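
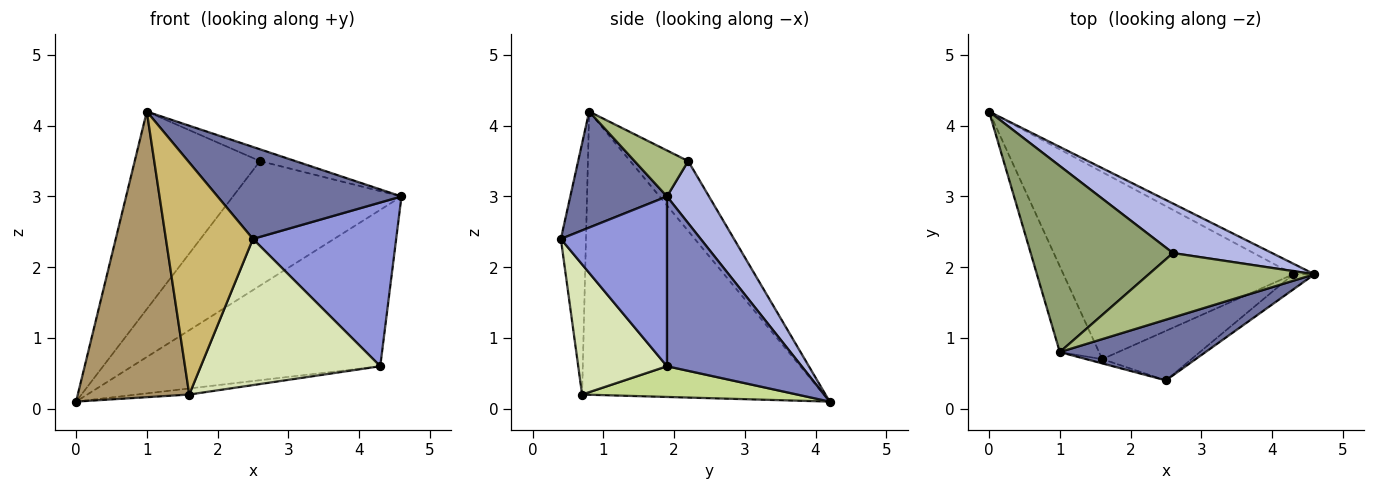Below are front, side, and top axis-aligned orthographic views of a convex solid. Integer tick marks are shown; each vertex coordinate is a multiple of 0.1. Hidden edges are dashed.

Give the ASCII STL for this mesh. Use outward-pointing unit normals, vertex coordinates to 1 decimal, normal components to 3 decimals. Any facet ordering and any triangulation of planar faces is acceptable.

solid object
 facet normal 0.402 -0.764 0.505
  outer loop
   vertex 2.5 0.4 2.4
   vertex 4.6 1.9 3.0
   vertex 1.0 0.8 4.2
  endloop
 endfacet
 facet normal 0.476 0.877 -0.060
  outer loop
   vertex 4.3 1.9 0.6
   vertex 0.0 4.2 0.1
   vertex 4.6 1.9 3.0
  endloop
 endfacet
 facet normal 0.594 -0.801 -0.074
  outer loop
   vertex 4.3 1.9 0.6
   vertex 4.6 1.9 3.0
   vertex 2.5 0.4 2.4
  endloop
 endfacet
 facet normal 0.226 0.905 0.360
  outer loop
   vertex 2.6 2.2 3.5
   vertex 4.6 1.9 3.0
   vertex 0.0 4.2 0.1
  endloop
 endfacet
 facet normal -0.319 0.690 0.650
  outer loop
   vertex 2.6 2.2 3.5
   vertex 0.0 4.2 0.1
   vertex 1.0 0.8 4.2
  endloop
 endfacet
 facet normal 0.263 0.174 0.949
  outer loop
   vertex 2.6 2.2 3.5
   vertex 1.0 0.8 4.2
   vertex 4.6 1.9 3.0
  endloop
 endfacet
 facet normal 0.132 0.032 -0.991
  outer loop
   vertex 1.6 0.7 0.2
   vertex 0.0 4.2 0.1
   vertex 4.3 1.9 0.6
  endloop
 endfacet
 facet normal 0.424 -0.858 -0.291
  outer loop
   vertex 1.6 0.7 0.2
   vertex 4.3 1.9 0.6
   vertex 2.5 0.4 2.4
  endloop
 endfacet
 facet normal -0.901 -0.415 -0.125
  outer loop
   vertex 1.6 0.7 0.2
   vertex 1.0 0.8 4.2
   vertex 0.0 4.2 0.1
  endloop
 endfacet
 facet normal -0.277 -0.961 -0.018
  outer loop
   vertex 1.6 0.7 0.2
   vertex 2.5 0.4 2.4
   vertex 1.0 0.8 4.2
  endloop
 endfacet
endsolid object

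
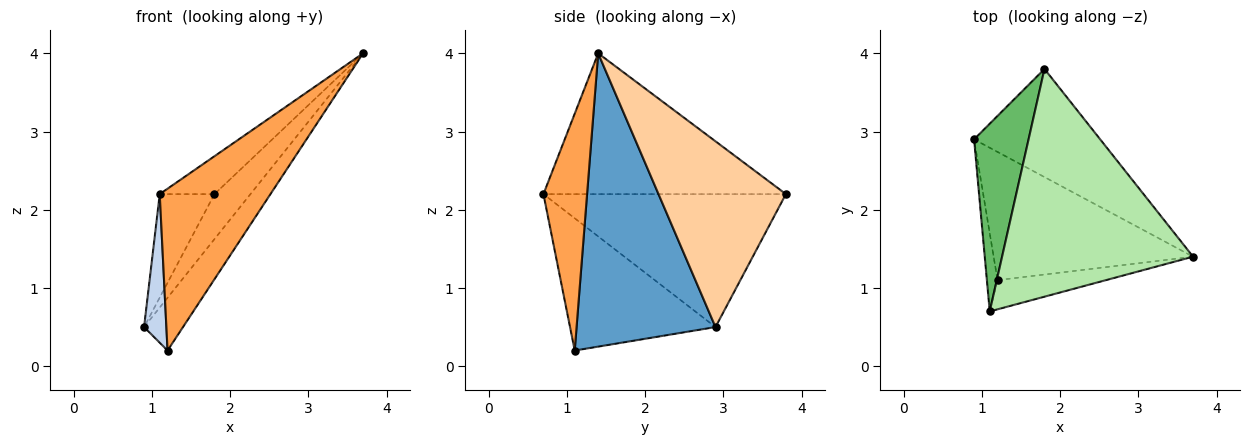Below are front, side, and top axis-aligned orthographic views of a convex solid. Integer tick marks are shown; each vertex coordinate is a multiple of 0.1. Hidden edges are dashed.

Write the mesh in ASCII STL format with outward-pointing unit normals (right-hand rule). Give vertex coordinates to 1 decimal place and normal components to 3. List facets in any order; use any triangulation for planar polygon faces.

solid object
 facet normal 0.806 0.226 -0.548
  outer loop
   vertex 1.2 1.1 0.2
   vertex 0.9 2.9 0.5
   vertex 3.7 1.4 4.0
  endloop
 endfacet
 facet normal -0.985 -0.151 -0.079
  outer loop
   vertex 1.2 1.1 0.2
   vertex 1.1 0.7 2.2
   vertex 0.9 2.9 0.5
  endloop
 endfacet
 facet normal 0.362 -0.918 -0.165
  outer loop
   vertex 1.2 1.1 0.2
   vertex 3.7 1.4 4.0
   vertex 1.1 0.7 2.2
  endloop
 endfacet
 facet normal 0.806 0.228 -0.547
  outer loop
   vertex 1.8 3.8 2.2
   vertex 3.7 1.4 4.0
   vertex 0.9 2.9 0.5
  endloop
 endfacet
 facet normal -0.906 0.205 0.371
  outer loop
   vertex 1.8 3.8 2.2
   vertex 0.9 2.9 0.5
   vertex 1.1 0.7 2.2
  endloop
 endfacet
 facet normal -0.588 0.133 0.798
  outer loop
   vertex 1.8 3.8 2.2
   vertex 1.1 0.7 2.2
   vertex 3.7 1.4 4.0
  endloop
 endfacet
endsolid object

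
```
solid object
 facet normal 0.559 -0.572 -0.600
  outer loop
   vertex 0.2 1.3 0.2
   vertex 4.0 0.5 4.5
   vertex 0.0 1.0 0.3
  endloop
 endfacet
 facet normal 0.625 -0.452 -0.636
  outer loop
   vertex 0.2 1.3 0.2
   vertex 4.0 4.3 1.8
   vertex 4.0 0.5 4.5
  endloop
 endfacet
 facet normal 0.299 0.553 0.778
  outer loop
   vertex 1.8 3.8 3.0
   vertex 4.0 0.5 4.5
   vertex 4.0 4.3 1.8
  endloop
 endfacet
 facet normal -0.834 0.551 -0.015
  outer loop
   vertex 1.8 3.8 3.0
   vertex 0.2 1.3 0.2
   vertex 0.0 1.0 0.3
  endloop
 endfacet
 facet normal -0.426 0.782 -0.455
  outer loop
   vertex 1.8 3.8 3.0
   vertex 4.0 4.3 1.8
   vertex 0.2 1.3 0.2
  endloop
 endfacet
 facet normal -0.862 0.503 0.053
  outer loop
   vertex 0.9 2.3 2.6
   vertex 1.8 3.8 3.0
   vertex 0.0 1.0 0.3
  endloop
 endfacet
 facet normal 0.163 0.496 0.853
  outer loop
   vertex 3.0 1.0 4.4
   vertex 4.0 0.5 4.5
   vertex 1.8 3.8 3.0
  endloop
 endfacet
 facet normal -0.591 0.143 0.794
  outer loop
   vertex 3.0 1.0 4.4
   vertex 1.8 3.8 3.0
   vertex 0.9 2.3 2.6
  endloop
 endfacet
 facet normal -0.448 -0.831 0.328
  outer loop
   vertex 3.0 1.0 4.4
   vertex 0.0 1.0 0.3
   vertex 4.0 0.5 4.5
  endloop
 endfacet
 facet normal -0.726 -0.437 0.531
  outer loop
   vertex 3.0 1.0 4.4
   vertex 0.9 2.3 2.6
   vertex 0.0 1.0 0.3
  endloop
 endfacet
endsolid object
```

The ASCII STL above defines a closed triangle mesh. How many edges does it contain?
15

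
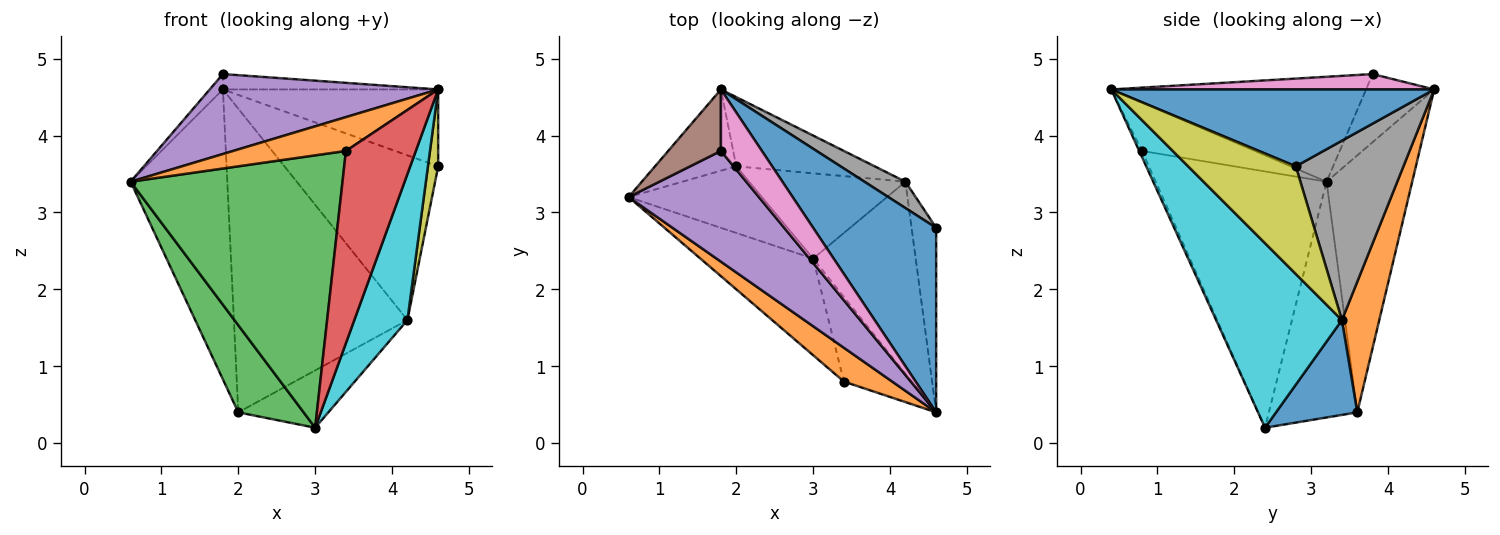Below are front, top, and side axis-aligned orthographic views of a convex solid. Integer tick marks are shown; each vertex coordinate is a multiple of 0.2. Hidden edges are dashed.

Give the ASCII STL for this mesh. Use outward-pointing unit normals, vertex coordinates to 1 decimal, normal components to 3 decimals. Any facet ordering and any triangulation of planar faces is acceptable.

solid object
 facet normal 0.500 0.333 0.800
  outer loop
   vertex 1.8 4.6 4.6
   vertex 4.6 0.4 4.6
   vertex 4.6 2.8 3.6
  endloop
 endfacet
 facet normal -0.577 -0.577 0.577
  outer loop
   vertex 3.4 0.8 3.8
   vertex 4.6 0.4 4.6
   vertex 0.6 3.2 3.4
  endloop
 endfacet
 facet normal -0.605 -0.750 -0.266
  outer loop
   vertex 3.4 0.8 3.8
   vertex 0.6 3.2 3.4
   vertex 3.0 2.4 0.2
  endloop
 endfacet
 facet normal -0.037 -0.915 -0.402
  outer loop
   vertex 3.4 0.8 3.8
   vertex 3.0 2.4 0.2
   vertex 4.6 0.4 4.6
  endloop
 endfacet
 facet normal -0.547 -0.490 0.679
  outer loop
   vertex 1.8 3.8 4.8
   vertex 0.6 3.2 3.4
   vertex 4.6 0.4 4.6
  endloop
 endfacet
 facet normal -0.782 0.151 0.605
  outer loop
   vertex 1.8 3.8 4.8
   vertex 1.8 4.6 4.6
   vertex 0.6 3.2 3.4
  endloop
 endfacet
 facet normal 0.342 0.228 0.912
  outer loop
   vertex 1.8 3.8 4.8
   vertex 4.6 0.4 4.6
   vertex 1.8 4.6 4.6
  endloop
 endfacet
 facet normal 0.569 0.812 0.130
  outer loop
   vertex 4.2 3.4 1.6
   vertex 1.8 4.6 4.6
   vertex 4.6 2.8 3.6
  endloop
 endfacet
 facet normal 0.971 -0.092 -0.222
  outer loop
   vertex 4.2 3.4 1.6
   vertex 4.6 2.8 3.6
   vertex 4.6 0.4 4.6
  endloop
 endfacet
 facet normal 0.820 -0.346 -0.456
  outer loop
   vertex 4.2 3.4 1.6
   vertex 4.6 0.4 4.6
   vertex 3.0 2.4 0.2
  endloop
 endfacet
 facet normal 0.450 0.498 -0.741
  outer loop
   vertex 2.0 3.6 0.4
   vertex 4.2 3.4 1.6
   vertex 3.0 2.4 0.2
  endloop
 endfacet
 facet normal 0.205 0.954 -0.217
  outer loop
   vertex 2.0 3.6 0.4
   vertex 1.8 4.6 4.6
   vertex 4.2 3.4 1.6
  endloop
 endfacet
 facet normal -0.732 -0.541 -0.414
  outer loop
   vertex 2.0 3.6 0.4
   vertex 3.0 2.4 0.2
   vertex 0.6 3.2 3.4
  endloop
 endfacet
 facet normal -0.649 0.732 -0.205
  outer loop
   vertex 2.0 3.6 0.4
   vertex 0.6 3.2 3.4
   vertex 1.8 4.6 4.6
  endloop
 endfacet
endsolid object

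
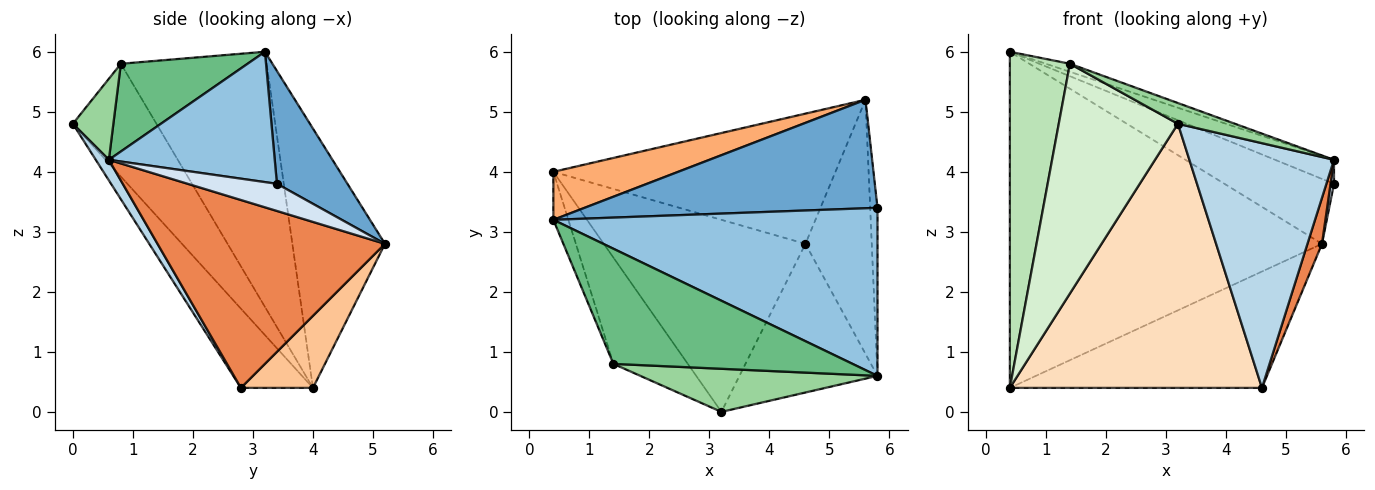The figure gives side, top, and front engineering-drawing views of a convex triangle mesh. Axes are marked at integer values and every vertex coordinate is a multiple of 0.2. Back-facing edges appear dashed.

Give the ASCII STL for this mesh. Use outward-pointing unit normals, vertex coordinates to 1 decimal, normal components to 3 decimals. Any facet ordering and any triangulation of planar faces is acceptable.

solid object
 facet normal 0.314 0.488 0.815
  outer loop
   vertex 5.6 5.2 2.8
   vertex 0.4 3.2 6.0
   vertex 5.8 3.4 3.8
  endloop
 endfacet
 facet normal 0.370 0.131 0.920
  outer loop
   vertex 5.8 0.6 4.2
   vertex 5.8 3.4 3.8
   vertex 0.4 3.2 6.0
  endloop
 endfacet
 facet normal 0.077 -0.852 -0.518
  outer loop
   vertex 5.8 0.6 4.2
   vertex 3.2 0.0 4.8
   vertex 4.6 2.8 0.4
  endloop
 endfacet
 facet normal 0.965 -0.037 -0.260
  outer loop
   vertex 5.8 0.6 4.2
   vertex 5.6 5.2 2.8
   vertex 5.8 3.4 3.8
  endloop
 endfacet
 facet normal 0.941 -0.060 -0.332
  outer loop
   vertex 5.8 0.6 4.2
   vertex 4.6 2.8 0.4
   vertex 5.6 5.2 2.8
  endloop
 endfacet
 facet normal -0.282 0.950 0.136
  outer loop
   vertex 0.4 4.0 0.4
   vertex 0.4 3.2 6.0
   vertex 5.6 5.2 2.8
  endloop
 endfacet
 facet normal 0.187 0.655 -0.732
  outer loop
   vertex 0.4 4.0 0.4
   vertex 5.6 5.2 2.8
   vertex 4.6 2.8 0.4
  endloop
 endfacet
 facet normal -0.225 -0.788 -0.573
  outer loop
   vertex 0.4 4.0 0.4
   vertex 4.6 2.8 0.4
   vertex 3.2 0.0 4.8
  endloop
 endfacet
 facet normal 0.344 0.065 0.937
  outer loop
   vertex 1.4 0.8 5.8
   vertex 5.8 0.6 4.2
   vertex 0.4 3.2 6.0
  endloop
 endfacet
 facet normal 0.294 -0.414 0.861
  outer loop
   vertex 1.4 0.8 5.8
   vertex 3.2 0.0 4.8
   vertex 5.8 0.6 4.2
  endloop
 endfacet
 facet normal -0.923 -0.380 -0.054
  outer loop
   vertex 1.4 0.8 5.8
   vertex 0.4 3.2 6.0
   vertex 0.4 4.0 0.4
  endloop
 endfacet
 facet normal -0.537 -0.766 -0.354
  outer loop
   vertex 1.4 0.8 5.8
   vertex 0.4 4.0 0.4
   vertex 3.2 0.0 4.8
  endloop
 endfacet
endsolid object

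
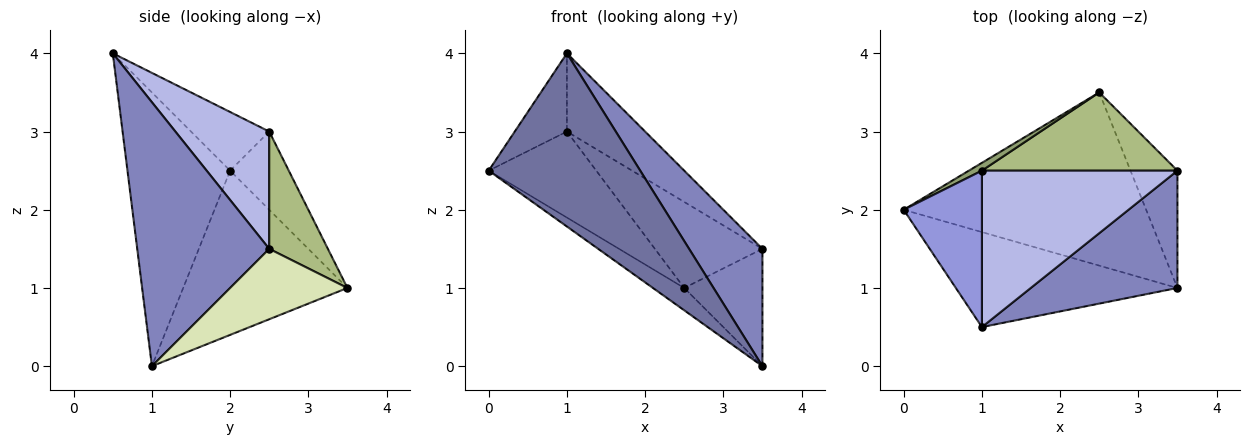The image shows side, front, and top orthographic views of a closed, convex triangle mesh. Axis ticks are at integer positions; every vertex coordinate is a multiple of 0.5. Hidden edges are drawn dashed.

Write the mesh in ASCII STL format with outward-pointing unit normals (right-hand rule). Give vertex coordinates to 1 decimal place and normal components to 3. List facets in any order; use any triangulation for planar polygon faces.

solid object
 facet normal -0.511 -0.754 -0.413
  outer loop
   vertex 3.5 1.0 0.0
   vertex 1.0 0.5 4.0
   vertex 0.0 2.0 2.5
  endloop
 endfacet
 facet normal 0.786 -0.437 0.437
  outer loop
   vertex 3.5 1.0 0.0
   vertex 3.5 2.5 1.5
   vertex 1.0 0.5 4.0
  endloop
 endfacet
 facet normal -0.557 0.371 0.743
  outer loop
   vertex 1.0 2.5 3.0
   vertex 0.0 2.0 2.5
   vertex 1.0 0.5 4.0
  endloop
 endfacet
 facet normal 0.473 0.394 0.788
  outer loop
   vertex 1.0 2.5 3.0
   vertex 1.0 0.5 4.0
   vertex 3.5 2.5 1.5
  endloop
 endfacet
 facet normal -0.477 0.875 0.080
  outer loop
   vertex 2.5 3.5 1.0
   vertex 0.0 2.0 2.5
   vertex 1.0 2.5 3.0
  endloop
 endfacet
 facet normal 0.374 0.686 0.624
  outer loop
   vertex 2.5 3.5 1.0
   vertex 1.0 2.5 3.0
   vertex 3.5 2.5 1.5
  endloop
 endfacet
 facet normal -0.558 0.106 -0.823
  outer loop
   vertex 2.5 3.5 1.0
   vertex 3.5 1.0 0.0
   vertex 0.0 2.0 2.5
  endloop
 endfacet
 facet normal 0.728 0.485 -0.485
  outer loop
   vertex 2.5 3.5 1.0
   vertex 3.5 2.5 1.5
   vertex 3.5 1.0 0.0
  endloop
 endfacet
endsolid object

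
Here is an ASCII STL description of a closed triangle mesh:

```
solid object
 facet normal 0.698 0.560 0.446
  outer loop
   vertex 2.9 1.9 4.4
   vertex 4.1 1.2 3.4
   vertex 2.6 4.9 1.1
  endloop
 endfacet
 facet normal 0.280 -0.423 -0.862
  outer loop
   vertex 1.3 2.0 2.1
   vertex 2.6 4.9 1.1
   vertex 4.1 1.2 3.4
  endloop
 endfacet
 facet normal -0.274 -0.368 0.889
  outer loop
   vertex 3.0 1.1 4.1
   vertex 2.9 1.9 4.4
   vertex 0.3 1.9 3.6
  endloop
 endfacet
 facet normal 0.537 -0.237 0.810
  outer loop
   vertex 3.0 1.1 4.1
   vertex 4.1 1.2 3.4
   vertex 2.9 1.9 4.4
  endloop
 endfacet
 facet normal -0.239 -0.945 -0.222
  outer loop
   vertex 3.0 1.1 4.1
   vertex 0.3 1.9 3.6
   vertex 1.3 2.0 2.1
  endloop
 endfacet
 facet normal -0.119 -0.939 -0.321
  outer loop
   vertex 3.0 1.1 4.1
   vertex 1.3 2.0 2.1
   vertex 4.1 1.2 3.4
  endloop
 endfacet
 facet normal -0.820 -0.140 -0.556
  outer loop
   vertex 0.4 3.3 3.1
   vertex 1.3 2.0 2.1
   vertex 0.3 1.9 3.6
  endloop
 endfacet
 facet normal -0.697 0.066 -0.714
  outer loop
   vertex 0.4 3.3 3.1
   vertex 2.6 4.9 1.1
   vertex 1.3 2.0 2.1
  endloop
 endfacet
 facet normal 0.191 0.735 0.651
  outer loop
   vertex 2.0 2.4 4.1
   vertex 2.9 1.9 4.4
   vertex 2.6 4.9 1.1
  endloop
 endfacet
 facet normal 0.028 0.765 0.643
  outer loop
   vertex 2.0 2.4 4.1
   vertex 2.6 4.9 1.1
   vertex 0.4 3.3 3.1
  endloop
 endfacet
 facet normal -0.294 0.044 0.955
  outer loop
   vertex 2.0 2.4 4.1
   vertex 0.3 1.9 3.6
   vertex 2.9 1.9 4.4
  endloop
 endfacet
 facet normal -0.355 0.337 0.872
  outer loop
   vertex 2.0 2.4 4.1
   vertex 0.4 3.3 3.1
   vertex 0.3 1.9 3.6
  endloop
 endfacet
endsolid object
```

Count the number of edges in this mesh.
18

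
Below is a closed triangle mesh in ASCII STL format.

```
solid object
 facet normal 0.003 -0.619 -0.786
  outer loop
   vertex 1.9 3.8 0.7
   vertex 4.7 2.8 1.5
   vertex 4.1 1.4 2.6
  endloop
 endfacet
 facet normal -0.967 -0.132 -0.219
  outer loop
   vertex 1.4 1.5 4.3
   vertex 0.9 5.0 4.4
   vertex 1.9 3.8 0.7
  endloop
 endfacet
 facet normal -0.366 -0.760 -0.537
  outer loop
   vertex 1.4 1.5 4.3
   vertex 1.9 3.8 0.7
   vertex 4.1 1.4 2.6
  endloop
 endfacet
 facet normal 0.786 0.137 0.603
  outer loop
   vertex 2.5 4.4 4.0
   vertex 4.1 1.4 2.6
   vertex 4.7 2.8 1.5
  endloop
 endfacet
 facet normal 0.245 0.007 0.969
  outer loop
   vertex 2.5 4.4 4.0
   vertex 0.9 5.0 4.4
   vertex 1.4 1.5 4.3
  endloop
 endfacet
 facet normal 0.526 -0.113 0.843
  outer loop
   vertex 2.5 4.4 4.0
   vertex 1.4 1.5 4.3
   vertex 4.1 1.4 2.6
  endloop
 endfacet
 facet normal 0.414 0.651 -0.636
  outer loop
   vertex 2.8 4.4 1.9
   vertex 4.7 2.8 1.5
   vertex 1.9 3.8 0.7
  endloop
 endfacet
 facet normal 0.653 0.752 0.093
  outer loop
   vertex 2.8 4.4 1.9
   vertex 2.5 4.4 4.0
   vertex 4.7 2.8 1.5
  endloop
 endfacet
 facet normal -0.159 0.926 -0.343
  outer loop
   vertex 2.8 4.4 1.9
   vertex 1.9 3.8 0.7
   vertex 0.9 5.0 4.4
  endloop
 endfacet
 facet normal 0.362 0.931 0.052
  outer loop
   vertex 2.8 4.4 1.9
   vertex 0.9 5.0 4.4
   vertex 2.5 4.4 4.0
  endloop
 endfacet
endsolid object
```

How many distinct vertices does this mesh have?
7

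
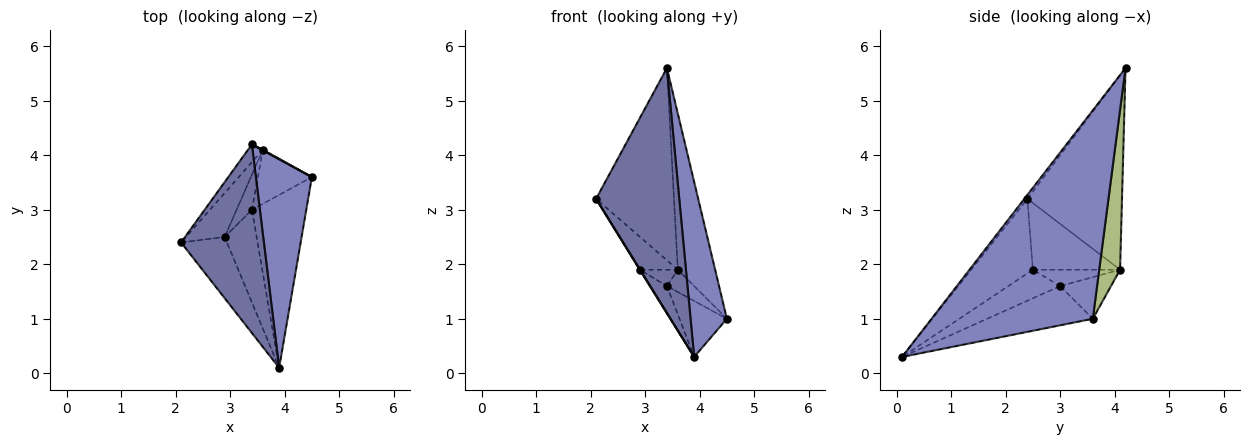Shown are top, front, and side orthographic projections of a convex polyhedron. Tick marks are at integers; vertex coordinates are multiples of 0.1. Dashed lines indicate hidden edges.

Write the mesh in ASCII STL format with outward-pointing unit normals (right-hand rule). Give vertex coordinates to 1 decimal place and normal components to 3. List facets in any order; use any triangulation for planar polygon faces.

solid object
 facet normal -0.029 -0.792 0.610
  outer loop
   vertex 3.4 4.2 5.6
   vertex 2.1 2.4 3.2
   vertex 3.9 0.1 0.3
  endloop
 endfacet
 facet normal 0.944 -0.212 0.253
  outer loop
   vertex 3.4 4.2 5.6
   vertex 3.9 0.1 0.3
   vertex 4.5 3.6 1.0
  endloop
 endfacet
 facet normal -0.851 -0.005 -0.524
  outer loop
   vertex 2.9 2.5 1.9
   vertex 3.9 0.1 0.3
   vertex 2.1 2.4 3.2
  endloop
 endfacet
 facet normal -0.809 0.354 -0.470
  outer loop
   vertex 3.6 4.1 1.9
   vertex 2.9 2.5 1.9
   vertex 2.1 2.4 3.2
  endloop
 endfacet
 facet normal -0.770 0.635 -0.059
  outer loop
   vertex 3.6 4.1 1.9
   vertex 2.1 2.4 3.2
   vertex 3.4 4.2 5.6
  endloop
 endfacet
 facet normal 0.488 0.873 0.003
  outer loop
   vertex 3.6 4.1 1.9
   vertex 3.4 4.2 5.6
   vertex 4.5 3.6 1.0
  endloop
 endfacet
 facet normal -0.566 0.254 -0.784
  outer loop
   vertex 3.4 3.0 1.6
   vertex 4.5 3.6 1.0
   vertex 3.9 0.1 0.3
  endloop
 endfacet
 facet normal -0.651 0.214 -0.728
  outer loop
   vertex 3.4 3.0 1.6
   vertex 3.9 0.1 0.3
   vertex 2.9 2.5 1.9
  endloop
 endfacet
 facet normal -0.580 0.311 -0.753
  outer loop
   vertex 3.4 3.0 1.6
   vertex 3.6 4.1 1.9
   vertex 4.5 3.6 1.0
  endloop
 endfacet
 facet normal -0.695 0.304 -0.652
  outer loop
   vertex 3.4 3.0 1.6
   vertex 2.9 2.5 1.9
   vertex 3.6 4.1 1.9
  endloop
 endfacet
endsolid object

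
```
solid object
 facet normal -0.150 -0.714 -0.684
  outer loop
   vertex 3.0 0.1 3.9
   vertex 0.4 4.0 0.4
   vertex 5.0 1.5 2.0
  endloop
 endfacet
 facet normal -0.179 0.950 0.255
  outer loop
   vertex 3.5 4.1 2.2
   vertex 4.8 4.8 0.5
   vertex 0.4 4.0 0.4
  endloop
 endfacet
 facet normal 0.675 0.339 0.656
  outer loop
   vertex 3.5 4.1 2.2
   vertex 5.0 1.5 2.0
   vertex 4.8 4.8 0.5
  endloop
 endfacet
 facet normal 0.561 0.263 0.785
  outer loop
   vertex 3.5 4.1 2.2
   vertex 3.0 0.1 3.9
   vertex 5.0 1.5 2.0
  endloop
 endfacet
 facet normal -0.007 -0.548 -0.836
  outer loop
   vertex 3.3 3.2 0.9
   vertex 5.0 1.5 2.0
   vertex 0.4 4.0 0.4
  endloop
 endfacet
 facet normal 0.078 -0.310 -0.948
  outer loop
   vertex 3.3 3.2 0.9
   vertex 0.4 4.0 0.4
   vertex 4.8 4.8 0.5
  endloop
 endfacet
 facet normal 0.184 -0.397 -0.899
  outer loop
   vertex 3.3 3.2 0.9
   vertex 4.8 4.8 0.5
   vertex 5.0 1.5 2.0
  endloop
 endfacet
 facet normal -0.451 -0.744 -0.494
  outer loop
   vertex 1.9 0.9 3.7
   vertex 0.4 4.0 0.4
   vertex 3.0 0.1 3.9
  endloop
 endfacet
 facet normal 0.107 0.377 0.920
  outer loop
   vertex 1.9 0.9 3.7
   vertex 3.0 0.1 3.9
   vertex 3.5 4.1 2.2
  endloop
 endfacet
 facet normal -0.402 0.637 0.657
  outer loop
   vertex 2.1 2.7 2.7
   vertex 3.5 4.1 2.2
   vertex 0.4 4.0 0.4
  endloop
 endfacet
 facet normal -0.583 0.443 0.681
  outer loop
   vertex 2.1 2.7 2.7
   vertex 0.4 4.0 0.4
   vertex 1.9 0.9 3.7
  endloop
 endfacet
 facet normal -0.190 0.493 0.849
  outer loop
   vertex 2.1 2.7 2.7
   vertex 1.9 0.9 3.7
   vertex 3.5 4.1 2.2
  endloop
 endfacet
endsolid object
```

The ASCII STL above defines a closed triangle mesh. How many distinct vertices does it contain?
8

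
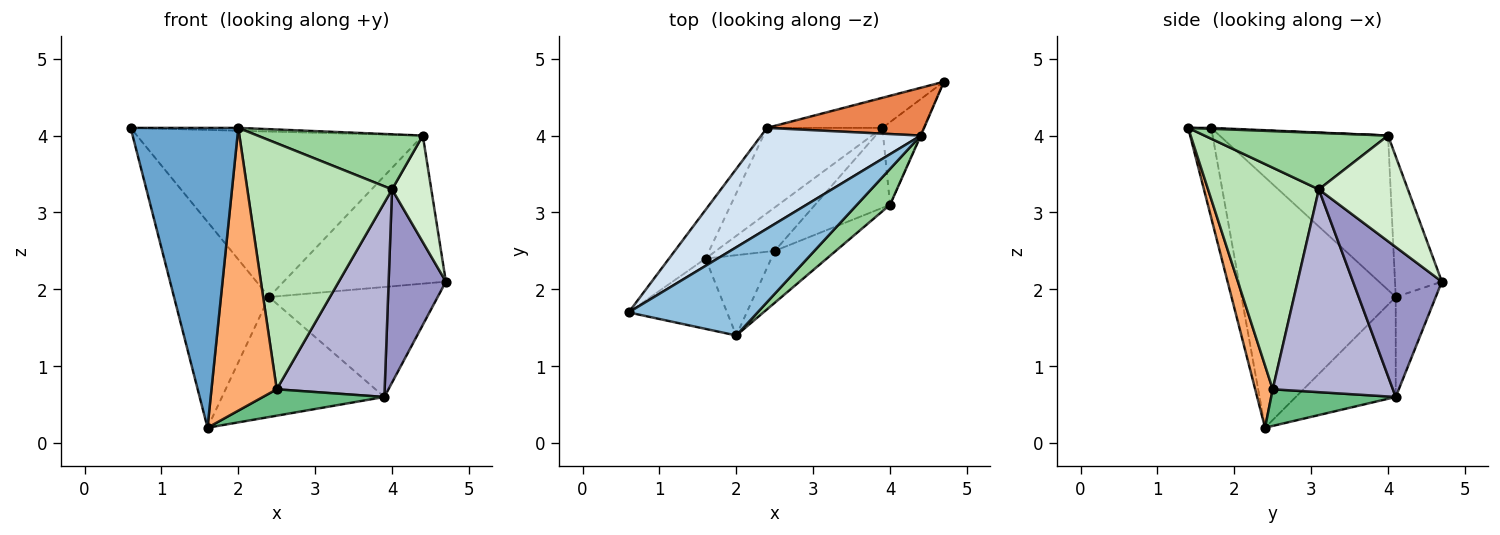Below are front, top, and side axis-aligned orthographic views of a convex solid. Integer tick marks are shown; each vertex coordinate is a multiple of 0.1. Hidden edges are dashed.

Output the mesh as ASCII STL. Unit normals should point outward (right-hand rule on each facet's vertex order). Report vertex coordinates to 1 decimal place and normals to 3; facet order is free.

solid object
 facet normal -0.204 -0.953 -0.223
  outer loop
   vertex 1.6 2.4 0.2
   vertex 2.0 1.4 4.1
   vertex 0.6 1.7 4.1
  endloop
 endfacet
 facet normal 0.007 0.032 0.999
  outer loop
   vertex 4.4 4.0 4.0
   vertex 0.6 1.7 4.1
   vertex 2.0 1.4 4.1
  endloop
 endfacet
 facet normal -0.845 0.521 -0.123
  outer loop
   vertex 2.4 4.1 1.9
   vertex 1.6 2.4 0.2
   vertex 0.6 1.7 4.1
  endloop
 endfacet
 facet normal -0.450 0.763 0.464
  outer loop
   vertex 2.4 4.1 1.9
   vertex 0.6 1.7 4.1
   vertex 4.4 4.0 4.0
  endloop
 endfacet
 facet normal -0.265 0.918 0.296
  outer loop
   vertex 2.4 4.1 1.9
   vertex 4.4 4.0 4.0
   vertex 4.7 4.7 2.1
  endloop
 endfacet
 facet normal 0.250 -0.931 -0.264
  outer loop
   vertex 2.5 2.5 0.7
   vertex 2.0 1.4 4.1
   vertex 1.6 2.4 0.2
  endloop
 endfacet
 facet normal -0.223 0.940 -0.257
  outer loop
   vertex 3.9 4.1 0.6
   vertex 2.4 4.1 1.9
   vertex 4.7 4.7 2.1
  endloop
 endfacet
 facet normal -0.449 0.729 -0.518
  outer loop
   vertex 3.9 4.1 0.6
   vertex 1.6 2.4 0.2
   vertex 2.4 4.1 1.9
  endloop
 endfacet
 facet normal 0.470 -0.458 -0.754
  outer loop
   vertex 3.9 4.1 0.6
   vertex 2.5 2.5 0.7
   vertex 1.6 2.4 0.2
  endloop
 endfacet
 facet normal 0.681 -0.613 0.399
  outer loop
   vertex 4.0 3.1 3.3
   vertex 4.4 4.0 4.0
   vertex 2.0 1.4 4.1
  endloop
 endfacet
 facet normal 0.600 -0.783 -0.165
  outer loop
   vertex 4.0 3.1 3.3
   vertex 2.0 1.4 4.1
   vertex 2.5 2.5 0.7
  endloop
 endfacet
 facet normal 0.915 -0.403 -0.004
  outer loop
   vertex 4.0 3.1 3.3
   vertex 4.7 4.7 2.1
   vertex 4.4 4.0 4.0
  endloop
 endfacet
 facet normal 0.819 -0.528 -0.226
  outer loop
   vertex 4.0 3.1 3.3
   vertex 3.9 4.1 0.6
   vertex 4.7 4.7 2.1
  endloop
 endfacet
 facet normal 0.717 -0.644 -0.265
  outer loop
   vertex 4.0 3.1 3.3
   vertex 2.5 2.5 0.7
   vertex 3.9 4.1 0.6
  endloop
 endfacet
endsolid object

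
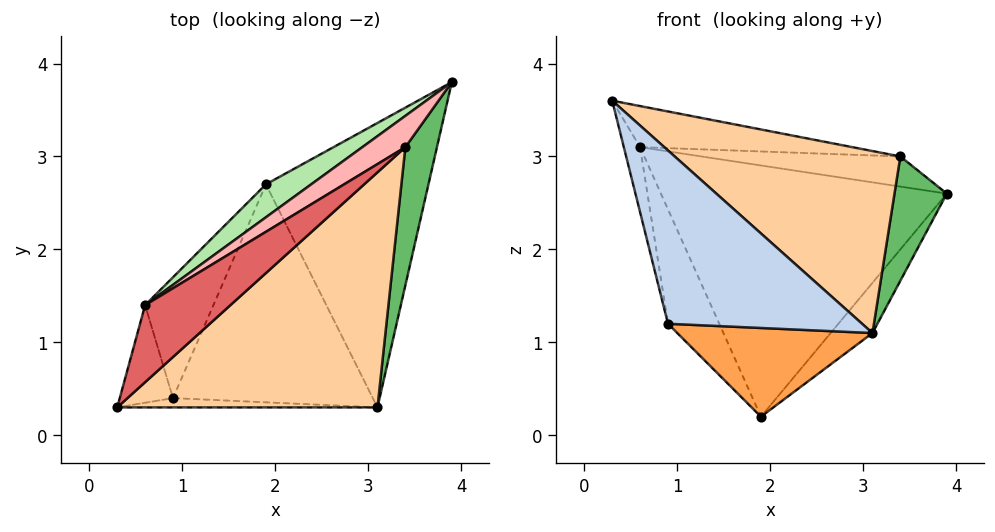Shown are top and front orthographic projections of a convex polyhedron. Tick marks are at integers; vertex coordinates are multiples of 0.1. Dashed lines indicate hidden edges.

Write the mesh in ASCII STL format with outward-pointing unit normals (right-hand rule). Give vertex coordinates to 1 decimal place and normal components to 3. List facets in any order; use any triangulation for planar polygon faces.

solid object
 facet normal 0.736 0.118 -0.667
  outer loop
   vertex 1.9 2.7 0.2
   vertex 3.9 3.8 2.6
   vertex 3.1 0.3 1.1
  endloop
 endfacet
 facet normal -0.048 -0.997 -0.054
  outer loop
   vertex 0.9 0.4 1.2
   vertex 3.1 0.3 1.1
   vertex 0.3 0.3 3.6
  endloop
 endfacet
 facet normal -0.059 -0.376 -0.925
  outer loop
   vertex 0.9 0.4 1.2
   vertex 1.9 2.7 0.2
   vertex 3.1 0.3 1.1
  endloop
 endfacet
 facet normal 0.577 -0.500 0.646
  outer loop
   vertex 3.4 3.1 3.0
   vertex 0.3 0.3 3.6
   vertex 3.1 0.3 1.1
  endloop
 endfacet
 facet normal 0.837 -0.366 0.407
  outer loop
   vertex 3.4 3.1 3.0
   vertex 3.1 0.3 1.1
   vertex 3.9 3.8 2.6
  endloop
 endfacet
 facet normal -0.574 0.812 0.106
  outer loop
   vertex 0.6 1.4 3.1
   vertex 3.9 3.8 2.6
   vertex 1.9 2.7 0.2
  endloop
 endfacet
 facet normal -0.246 0.456 0.855
  outer loop
   vertex 0.6 1.4 3.1
   vertex 0.3 0.3 3.6
   vertex 3.4 3.1 3.0
  endloop
 endfacet
 facet normal -0.368 0.645 0.669
  outer loop
   vertex 0.6 1.4 3.1
   vertex 3.4 3.1 3.0
   vertex 3.9 3.8 2.6
  endloop
 endfacet
 facet normal -0.960 0.156 -0.233
  outer loop
   vertex 0.6 1.4 3.1
   vertex 0.9 0.4 1.2
   vertex 0.3 0.3 3.6
  endloop
 endfacet
 facet normal -0.918 0.273 -0.289
  outer loop
   vertex 0.6 1.4 3.1
   vertex 1.9 2.7 0.2
   vertex 0.9 0.4 1.2
  endloop
 endfacet
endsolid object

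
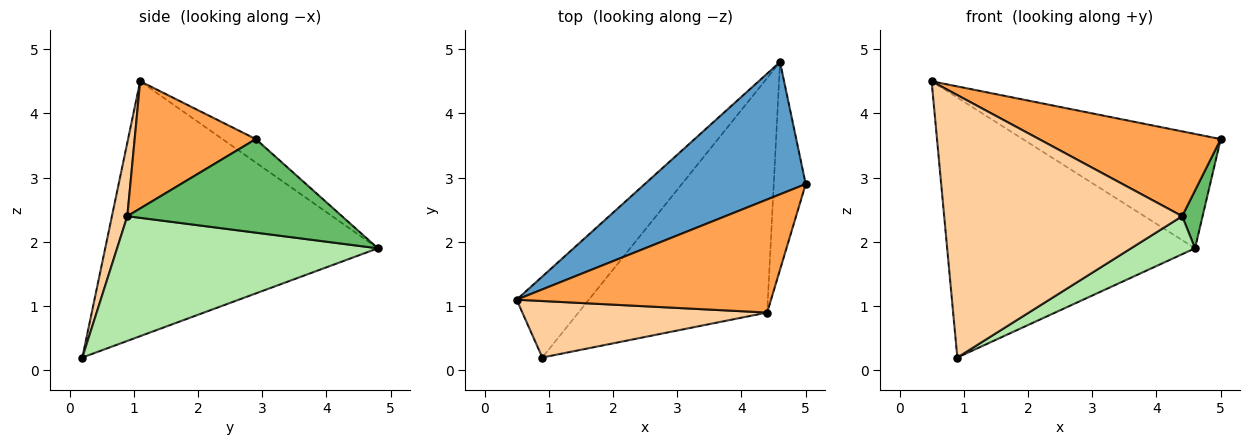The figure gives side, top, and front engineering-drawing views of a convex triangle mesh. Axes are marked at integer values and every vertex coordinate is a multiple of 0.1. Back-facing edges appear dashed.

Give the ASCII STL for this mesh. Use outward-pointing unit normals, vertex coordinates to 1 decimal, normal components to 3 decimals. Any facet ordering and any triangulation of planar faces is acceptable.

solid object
 facet normal -0.110 0.650 0.752
  outer loop
   vertex 4.6 4.8 1.9
   vertex 0.5 1.1 4.5
   vertex 5.0 2.9 3.6
  endloop
 endfacet
 facet normal -0.724 0.658 -0.205
  outer loop
   vertex 0.9 0.2 0.2
   vertex 0.5 1.1 4.5
   vertex 4.6 4.8 1.9
  endloop
 endfacet
 facet normal 0.371 -0.557 0.743
  outer loop
   vertex 4.4 0.9 2.4
   vertex 5.0 2.9 3.6
   vertex 0.5 1.1 4.5
  endloop
 endfacet
 facet normal 0.063 -0.976 0.210
  outer loop
   vertex 4.4 0.9 2.4
   vertex 0.5 1.1 4.5
   vertex 0.9 0.2 0.2
  endloop
 endfacet
 facet normal 0.943 -0.090 -0.322
  outer loop
   vertex 4.4 0.9 2.4
   vertex 4.6 4.8 1.9
   vertex 5.0 2.9 3.6
  endloop
 endfacet
 facet normal 0.546 -0.134 -0.827
  outer loop
   vertex 4.4 0.9 2.4
   vertex 0.9 0.2 0.2
   vertex 4.6 4.8 1.9
  endloop
 endfacet
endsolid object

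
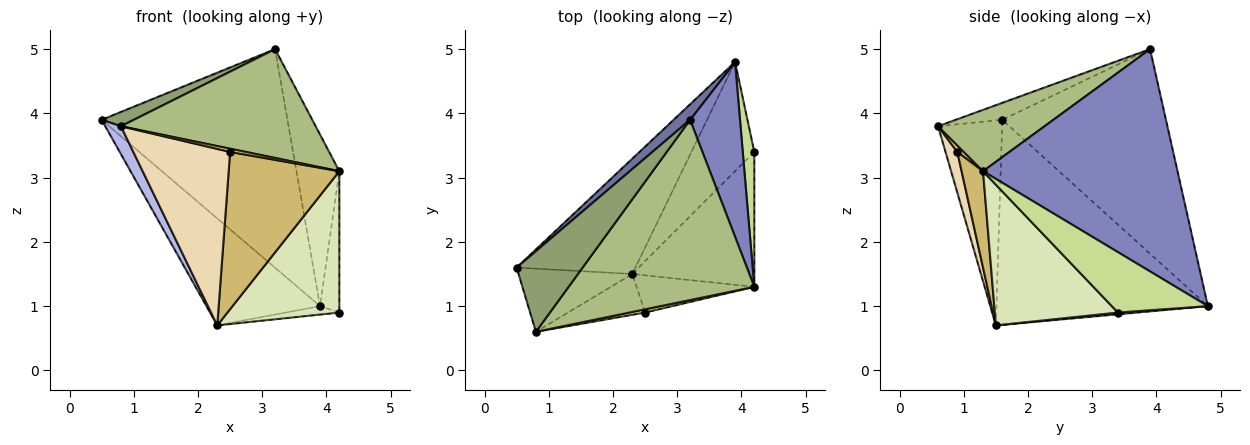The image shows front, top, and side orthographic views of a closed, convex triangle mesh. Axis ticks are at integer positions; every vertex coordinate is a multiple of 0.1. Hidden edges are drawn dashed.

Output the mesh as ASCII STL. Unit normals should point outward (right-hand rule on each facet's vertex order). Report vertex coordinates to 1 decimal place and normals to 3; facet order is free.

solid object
 facet normal -0.660 0.749 0.053
  outer loop
   vertex 3.2 3.9 5.0
   vertex 3.9 4.8 1.0
   vertex 0.5 1.6 3.9
  endloop
 endfacet
 facet normal 0.954 0.210 0.214
  outer loop
   vertex 3.2 3.9 5.0
   vertex 4.2 1.3 3.1
   vertex 3.9 4.8 1.0
  endloop
 endfacet
 facet normal -0.785 0.422 -0.455
  outer loop
   vertex 2.3 1.5 0.7
   vertex 0.5 1.6 3.9
   vertex 3.9 4.8 1.0
  endloop
 endfacet
 facet normal -0.855 -0.209 -0.474
  outer loop
   vertex 0.8 0.6 3.8
   vertex 0.5 1.6 3.9
   vertex 2.3 1.5 0.7
  endloop
 endfacet
 facet normal -0.245 -0.169 0.955
  outer loop
   vertex 0.8 0.6 3.8
   vertex 3.2 3.9 5.0
   vertex 0.5 1.6 3.9
  endloop
 endfacet
 facet normal 0.272 -0.497 0.824
  outer loop
   vertex 0.8 0.6 3.8
   vertex 4.2 1.3 3.1
   vertex 3.2 3.9 5.0
  endloop
 endfacet
 facet normal 0.964 0.193 0.185
  outer loop
   vertex 4.2 3.4 0.9
   vertex 3.9 4.8 1.0
   vertex 4.2 1.3 3.1
  endloop
 endfacet
 facet normal 0.623 -0.566 -0.540
  outer loop
   vertex 4.2 3.4 0.9
   vertex 4.2 1.3 3.1
   vertex 2.3 1.5 0.7
  endloop
 endfacet
 facet normal 0.028 0.077 -0.997
  outer loop
   vertex 4.2 3.4 0.9
   vertex 2.3 1.5 0.7
   vertex 3.9 4.8 1.0
  endloop
 endfacet
 facet normal 0.185 -0.956 -0.226
  outer loop
   vertex 2.5 0.9 3.4
   vertex 2.3 1.5 0.7
   vertex 4.2 1.3 3.1
  endloop
 endfacet
 facet normal 0.280 -0.679 0.679
  outer loop
   vertex 2.5 0.9 3.4
   vertex 4.2 1.3 3.1
   vertex 0.8 0.6 3.8
  endloop
 endfacet
 facet normal 0.118 -0.967 -0.224
  outer loop
   vertex 2.5 0.9 3.4
   vertex 0.8 0.6 3.8
   vertex 2.3 1.5 0.7
  endloop
 endfacet
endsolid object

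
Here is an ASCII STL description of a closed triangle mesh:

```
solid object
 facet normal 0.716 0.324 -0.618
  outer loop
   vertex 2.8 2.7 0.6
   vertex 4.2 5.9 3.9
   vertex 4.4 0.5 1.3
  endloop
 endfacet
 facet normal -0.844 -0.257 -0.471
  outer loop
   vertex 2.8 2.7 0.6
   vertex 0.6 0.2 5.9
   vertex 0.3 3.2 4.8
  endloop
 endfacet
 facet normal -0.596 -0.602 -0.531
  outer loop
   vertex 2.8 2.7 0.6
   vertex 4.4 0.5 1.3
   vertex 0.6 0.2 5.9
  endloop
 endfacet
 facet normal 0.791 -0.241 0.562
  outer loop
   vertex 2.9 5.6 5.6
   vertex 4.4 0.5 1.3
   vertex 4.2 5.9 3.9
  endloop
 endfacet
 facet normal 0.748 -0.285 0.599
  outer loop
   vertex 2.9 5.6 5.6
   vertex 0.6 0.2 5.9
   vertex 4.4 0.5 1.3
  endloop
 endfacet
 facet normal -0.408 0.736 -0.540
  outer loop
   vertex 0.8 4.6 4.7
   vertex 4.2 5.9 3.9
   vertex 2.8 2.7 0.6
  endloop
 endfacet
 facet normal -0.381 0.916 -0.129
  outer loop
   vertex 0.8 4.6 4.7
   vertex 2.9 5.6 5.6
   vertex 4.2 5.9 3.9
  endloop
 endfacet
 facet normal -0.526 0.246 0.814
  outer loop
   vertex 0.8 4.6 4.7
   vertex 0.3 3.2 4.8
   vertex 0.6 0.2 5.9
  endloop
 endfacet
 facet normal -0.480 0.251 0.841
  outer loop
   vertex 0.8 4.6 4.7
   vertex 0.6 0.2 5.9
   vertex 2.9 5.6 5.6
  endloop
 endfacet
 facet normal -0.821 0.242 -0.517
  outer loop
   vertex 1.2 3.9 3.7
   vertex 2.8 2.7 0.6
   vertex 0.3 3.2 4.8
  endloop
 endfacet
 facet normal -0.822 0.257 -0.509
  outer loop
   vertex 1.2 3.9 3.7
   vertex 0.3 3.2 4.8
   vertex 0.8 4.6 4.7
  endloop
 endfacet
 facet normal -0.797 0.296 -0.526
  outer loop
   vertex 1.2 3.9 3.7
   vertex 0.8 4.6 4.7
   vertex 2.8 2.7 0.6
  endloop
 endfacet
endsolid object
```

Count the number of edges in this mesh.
18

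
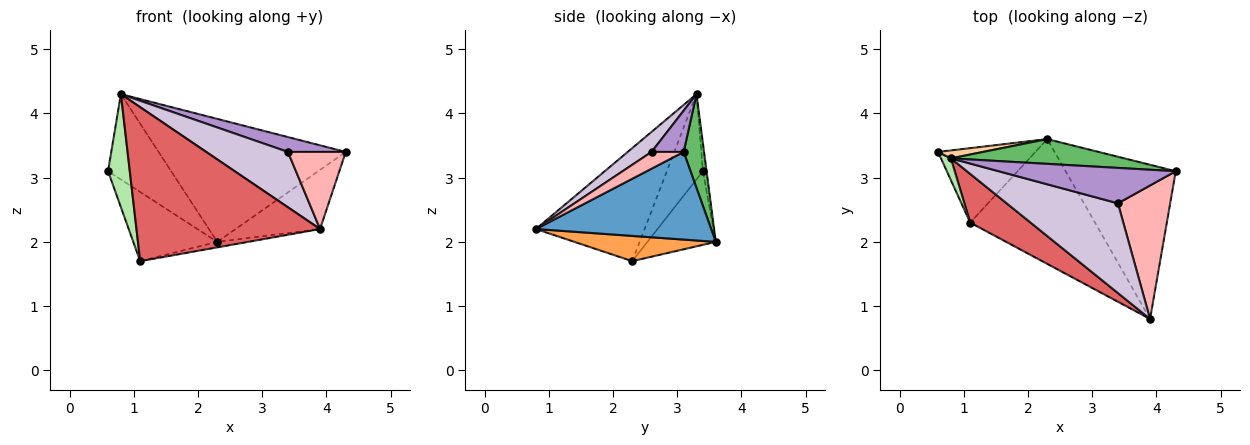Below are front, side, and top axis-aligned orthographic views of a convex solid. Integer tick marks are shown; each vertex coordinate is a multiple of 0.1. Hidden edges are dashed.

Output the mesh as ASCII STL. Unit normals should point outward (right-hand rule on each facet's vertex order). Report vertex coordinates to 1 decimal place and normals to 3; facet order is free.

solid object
 facet normal 0.596 0.287 -0.749
  outer loop
   vertex 2.3 3.6 2.0
   vertex 4.3 3.1 3.4
   vertex 3.9 0.8 2.2
  endloop
 endfacet
 facet normal -0.485 0.595 -0.641
  outer loop
   vertex 1.1 2.3 1.7
   vertex 0.6 3.4 3.1
   vertex 2.3 3.6 2.0
  endloop
 endfacet
 facet normal 0.198 0.043 -0.979
  outer loop
   vertex 1.1 2.3 1.7
   vertex 2.3 3.6 2.0
   vertex 3.9 0.8 2.2
  endloop
 endfacet
 facet normal -0.057 0.994 0.092
  outer loop
   vertex 0.8 3.3 4.3
   vertex 2.3 3.6 2.0
   vertex 0.6 3.4 3.1
  endloop
 endfacet
 facet normal 0.106 0.975 0.196
  outer loop
   vertex 0.8 3.3 4.3
   vertex 4.3 3.1 3.4
   vertex 2.3 3.6 2.0
  endloop
 endfacet
 facet normal -0.852 -0.514 0.099
  outer loop
   vertex 0.8 3.3 4.3
   vertex 0.6 3.4 3.1
   vertex 1.1 2.3 1.7
  endloop
 endfacet
 facet normal -0.492 -0.830 0.263
  outer loop
   vertex 0.8 3.3 4.3
   vertex 1.1 2.3 1.7
   vertex 3.9 0.8 2.2
  endloop
 endfacet
 facet normal 0.268 -0.482 0.834
  outer loop
   vertex 3.4 2.6 3.4
   vertex 3.9 0.8 2.2
   vertex 4.3 3.1 3.4
  endloop
 endfacet
 facet normal 0.210 -0.378 0.901
  outer loop
   vertex 3.4 2.6 3.4
   vertex 4.3 3.1 3.4
   vertex 0.8 3.3 4.3
  endloop
 endfacet
 facet normal 0.152 -0.519 0.841
  outer loop
   vertex 3.4 2.6 3.4
   vertex 0.8 3.3 4.3
   vertex 3.9 0.8 2.2
  endloop
 endfacet
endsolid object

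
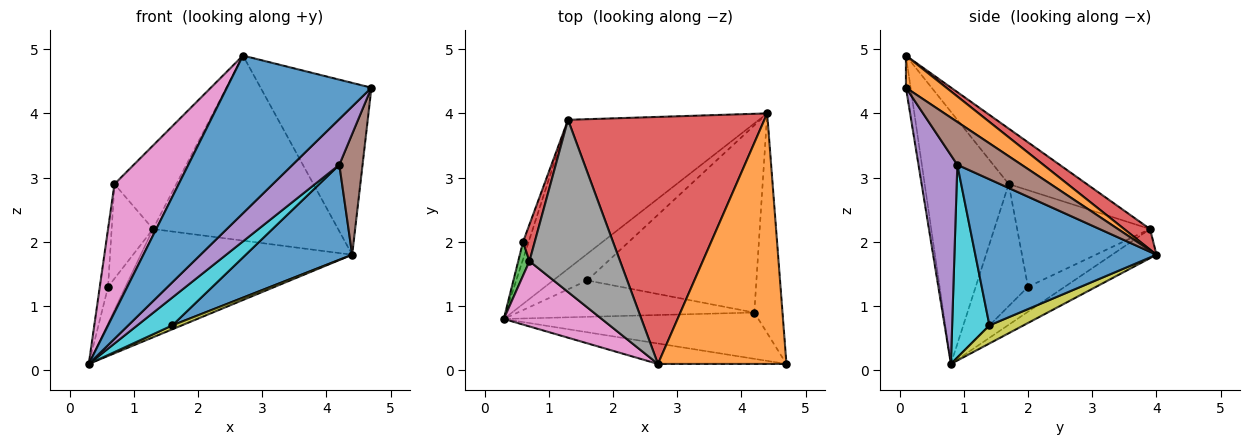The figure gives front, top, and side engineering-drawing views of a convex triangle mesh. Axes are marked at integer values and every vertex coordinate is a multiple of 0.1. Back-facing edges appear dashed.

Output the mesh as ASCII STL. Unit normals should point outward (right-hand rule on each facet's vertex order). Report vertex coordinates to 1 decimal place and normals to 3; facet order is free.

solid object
 facet normal -0.032 -0.991 -0.128
  outer loop
   vertex 2.7 0.1 4.9
   vertex 0.3 0.8 0.1
   vertex 4.7 0.1 4.4
  endloop
 endfacet
 facet normal 0.202 0.554 0.808
  outer loop
   vertex 2.7 0.1 4.9
   vertex 4.7 0.1 4.4
   vertex 4.4 4.0 1.8
  endloop
 endfacet
 facet normal -0.122 0.583 -0.803
  outer loop
   vertex 1.3 3.9 2.2
   vertex 4.4 4.0 1.8
   vertex 0.3 0.8 0.1
  endloop
 endfacet
 facet normal 0.084 0.597 0.798
  outer loop
   vertex 1.3 3.9 2.2
   vertex 2.7 0.1 4.9
   vertex 4.4 4.0 1.8
  endloop
 endfacet
 facet normal 0.504 -0.607 -0.615
  outer loop
   vertex 4.2 0.9 3.2
   vertex 4.7 0.1 4.4
   vertex 0.3 0.8 0.1
  endloop
 endfacet
 facet normal 0.800 -0.289 -0.526
  outer loop
   vertex 4.2 0.9 3.2
   vertex 4.4 4.0 1.8
   vertex 4.7 0.1 4.4
  endloop
 endfacet
 facet normal -0.759 -0.580 0.295
  outer loop
   vertex 0.7 1.7 2.9
   vertex 0.3 0.8 0.1
   vertex 2.7 0.1 4.9
  endloop
 endfacet
 facet normal -0.482 0.382 0.788
  outer loop
   vertex 0.7 1.7 2.9
   vertex 2.7 0.1 4.9
   vertex 1.3 3.9 2.2
  endloop
 endfacet
 facet normal 0.464 -0.129 -0.876
  outer loop
   vertex 1.6 1.4 0.7
   vertex 0.3 0.8 0.1
   vertex 4.4 4.0 1.8
  endloop
 endfacet
 facet normal 0.543 -0.510 -0.667
  outer loop
   vertex 1.6 1.4 0.7
   vertex 4.2 0.9 3.2
   vertex 0.3 0.8 0.1
  endloop
 endfacet
 facet normal 0.610 -0.358 -0.706
  outer loop
   vertex 1.6 1.4 0.7
   vertex 4.4 4.0 1.8
   vertex 4.2 0.9 3.2
  endloop
 endfacet
 facet normal -0.885 0.420 -0.199
  outer loop
   vertex 0.6 2.0 1.3
   vertex 1.3 3.9 2.2
   vertex 0.3 0.8 0.1
  endloop
 endfacet
 facet normal -0.984 0.155 0.091
  outer loop
   vertex 0.6 2.0 1.3
   vertex 0.3 0.8 0.1
   vertex 0.7 1.7 2.9
  endloop
 endfacet
 facet normal -0.949 0.295 0.115
  outer loop
   vertex 0.6 2.0 1.3
   vertex 0.7 1.7 2.9
   vertex 1.3 3.9 2.2
  endloop
 endfacet
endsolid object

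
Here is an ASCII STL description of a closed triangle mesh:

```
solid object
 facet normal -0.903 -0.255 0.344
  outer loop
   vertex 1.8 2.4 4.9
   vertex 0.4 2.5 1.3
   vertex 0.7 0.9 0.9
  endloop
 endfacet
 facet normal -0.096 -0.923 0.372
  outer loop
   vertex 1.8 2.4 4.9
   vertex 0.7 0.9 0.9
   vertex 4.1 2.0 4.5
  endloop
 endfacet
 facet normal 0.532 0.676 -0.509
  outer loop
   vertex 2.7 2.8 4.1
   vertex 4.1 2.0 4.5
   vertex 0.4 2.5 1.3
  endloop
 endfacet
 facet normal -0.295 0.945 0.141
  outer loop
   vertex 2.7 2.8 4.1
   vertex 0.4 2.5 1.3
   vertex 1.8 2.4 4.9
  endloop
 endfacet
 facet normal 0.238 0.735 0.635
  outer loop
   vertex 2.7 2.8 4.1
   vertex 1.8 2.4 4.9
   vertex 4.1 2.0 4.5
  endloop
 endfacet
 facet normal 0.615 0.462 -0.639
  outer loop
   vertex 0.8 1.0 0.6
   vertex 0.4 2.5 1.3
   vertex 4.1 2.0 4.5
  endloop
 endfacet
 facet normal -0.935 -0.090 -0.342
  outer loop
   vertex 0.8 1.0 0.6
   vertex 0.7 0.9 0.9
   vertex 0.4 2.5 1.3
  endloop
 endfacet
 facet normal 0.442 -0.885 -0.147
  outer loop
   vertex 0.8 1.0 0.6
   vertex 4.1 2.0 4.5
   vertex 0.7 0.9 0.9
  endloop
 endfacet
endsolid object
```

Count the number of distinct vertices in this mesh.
6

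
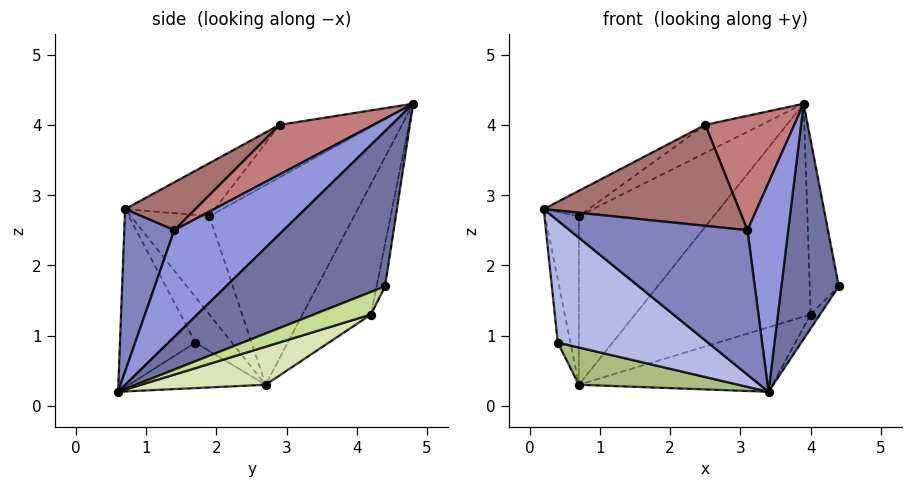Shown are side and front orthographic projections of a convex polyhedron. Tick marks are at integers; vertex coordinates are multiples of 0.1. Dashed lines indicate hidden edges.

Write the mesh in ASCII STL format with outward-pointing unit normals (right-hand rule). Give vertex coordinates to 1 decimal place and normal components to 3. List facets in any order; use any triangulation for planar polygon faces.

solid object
 facet normal 0.916 -0.331 0.227
  outer loop
   vertex 3.9 4.8 4.3
   vertex 3.4 0.6 0.2
   vertex 4.4 4.4 1.7
  endloop
 endfacet
 facet normal 0.254 -0.903 0.347
  outer loop
   vertex 3.1 1.4 2.5
   vertex 0.2 0.7 2.8
   vertex 3.4 0.6 0.2
  endloop
 endfacet
 facet normal 0.910 -0.340 0.237
  outer loop
   vertex 3.1 1.4 2.5
   vertex 3.4 0.6 0.2
   vertex 3.9 4.8 4.3
  endloop
 endfacet
 facet normal -0.398 -0.794 -0.460
  outer loop
   vertex 0.4 1.7 0.9
   vertex 3.4 0.6 0.2
   vertex 0.2 0.7 2.8
  endloop
 endfacet
 facet normal -0.942 0.326 0.072
  outer loop
   vertex 0.4 1.7 0.9
   vertex 0.2 0.7 2.8
   vertex 0.7 2.7 0.3
  endloop
 endfacet
 facet normal -0.346 -0.404 -0.847
  outer loop
   vertex 0.4 1.7 0.9
   vertex 0.7 2.7 0.3
   vertex 3.4 0.6 0.2
  endloop
 endfacet
 facet normal 0.675 0.111 -0.730
  outer loop
   vertex 4.0 4.2 1.3
   vertex 4.4 4.4 1.7
   vertex 3.4 0.6 0.2
  endloop
 endfacet
 facet normal 0.169 0.262 -0.950
  outer loop
   vertex 4.0 4.2 1.3
   vertex 3.4 0.6 0.2
   vertex 0.7 2.7 0.3
  endloop
 endfacet
 facet normal -0.273 0.941 -0.197
  outer loop
   vertex 4.0 4.2 1.3
   vertex 3.9 4.8 4.3
   vertex 4.4 4.4 1.7
  endloop
 endfacet
 facet normal -0.356 0.914 -0.195
  outer loop
   vertex 4.0 4.2 1.3
   vertex 0.7 2.7 0.3
   vertex 3.9 4.8 4.3
  endloop
 endfacet
 facet normal -0.911 0.391 0.130
  outer loop
   vertex 0.7 1.9 2.7
   vertex 0.7 2.7 0.3
   vertex 0.2 0.7 2.8
  endloop
 endfacet
 facet normal -0.713 0.665 0.222
  outer loop
   vertex 0.7 1.9 2.7
   vertex 3.9 4.8 4.3
   vertex 0.7 2.7 0.3
  endloop
 endfacet
 facet normal 0.230 -0.640 0.733
  outer loop
   vertex 2.5 2.9 4.0
   vertex 0.2 0.7 2.8
   vertex 3.1 1.4 2.5
  endloop
 endfacet
 facet normal 0.518 -0.492 0.699
  outer loop
   vertex 2.5 2.9 4.0
   vertex 3.1 1.4 2.5
   vertex 3.9 4.8 4.3
  endloop
 endfacet
 facet normal -0.667 0.333 0.667
  outer loop
   vertex 2.5 2.9 4.0
   vertex 0.7 1.9 2.7
   vertex 0.2 0.7 2.8
  endloop
 endfacet
 facet normal -0.672 0.396 0.626
  outer loop
   vertex 2.5 2.9 4.0
   vertex 3.9 4.8 4.3
   vertex 0.7 1.9 2.7
  endloop
 endfacet
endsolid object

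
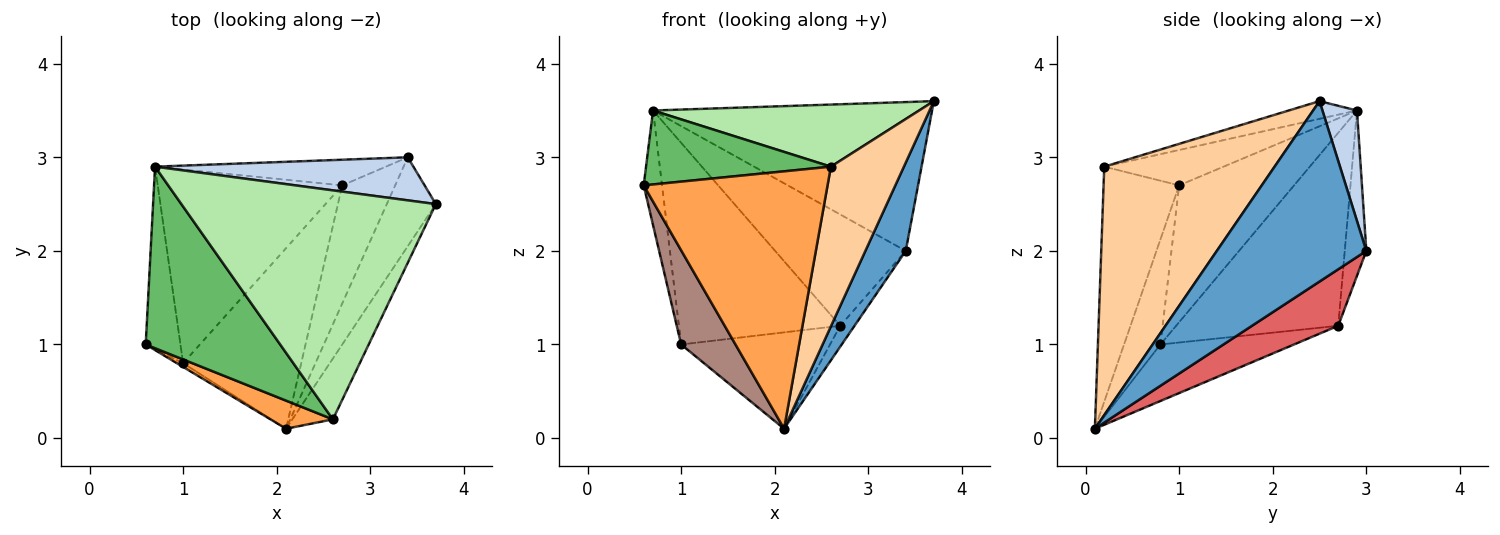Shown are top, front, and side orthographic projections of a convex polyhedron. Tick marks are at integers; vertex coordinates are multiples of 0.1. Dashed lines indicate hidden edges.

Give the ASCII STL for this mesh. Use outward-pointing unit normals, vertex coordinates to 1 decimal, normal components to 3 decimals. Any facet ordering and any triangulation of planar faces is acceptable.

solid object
 facet normal 0.934 -0.252 -0.254
  outer loop
   vertex 3.4 3.0 2.0
   vertex 3.7 2.5 3.6
   vertex 2.1 0.1 0.1
  endloop
 endfacet
 facet normal 0.118 0.954 0.276
  outer loop
   vertex 0.7 2.9 3.5
   vertex 3.7 2.5 3.6
   vertex 3.4 3.0 2.0
  endloop
 endfacet
 facet normal -0.378 -0.920 0.100
  outer loop
   vertex 2.6 0.2 2.9
   vertex 0.6 1.0 2.7
   vertex 2.1 0.1 0.1
  endloop
 endfacet
 facet normal 0.909 -0.390 -0.148
  outer loop
   vertex 2.6 0.2 2.9
   vertex 2.1 0.1 0.1
   vertex 3.7 2.5 3.6
  endloop
 endfacet
 facet normal -0.237 -0.366 0.900
  outer loop
   vertex 2.6 0.2 2.9
   vertex 0.7 2.9 3.5
   vertex 0.6 1.0 2.7
  endloop
 endfacet
 facet normal -0.067 -0.261 0.963
  outer loop
   vertex 2.6 0.2 2.9
   vertex 3.7 2.5 3.6
   vertex 0.7 2.9 3.5
  endloop
 endfacet
 facet normal 0.724 0.120 -0.679
  outer loop
   vertex 2.7 2.7 1.2
   vertex 3.4 3.0 2.0
   vertex 2.1 0.1 0.1
  endloop
 endfacet
 facet normal -0.159 0.962 -0.222
  outer loop
   vertex 2.7 2.7 1.2
   vertex 0.7 2.9 3.5
   vertex 3.4 3.0 2.0
  endloop
 endfacet
 facet normal -0.389 0.434 -0.813
  outer loop
   vertex 1.0 0.8 1.0
   vertex 2.7 2.7 1.2
   vertex 2.1 0.1 0.1
  endloop
 endfacet
 facet normal -0.587 0.584 -0.561
  outer loop
   vertex 1.0 0.8 1.0
   vertex 0.7 2.9 3.5
   vertex 2.7 2.7 1.2
  endloop
 endfacet
 facet normal -0.556 -0.831 -0.033
  outer loop
   vertex 1.0 0.8 1.0
   vertex 2.1 0.1 0.1
   vertex 0.6 1.0 2.7
  endloop
 endfacet
 facet normal -0.958 0.153 -0.243
  outer loop
   vertex 1.0 0.8 1.0
   vertex 0.6 1.0 2.7
   vertex 0.7 2.9 3.5
  endloop
 endfacet
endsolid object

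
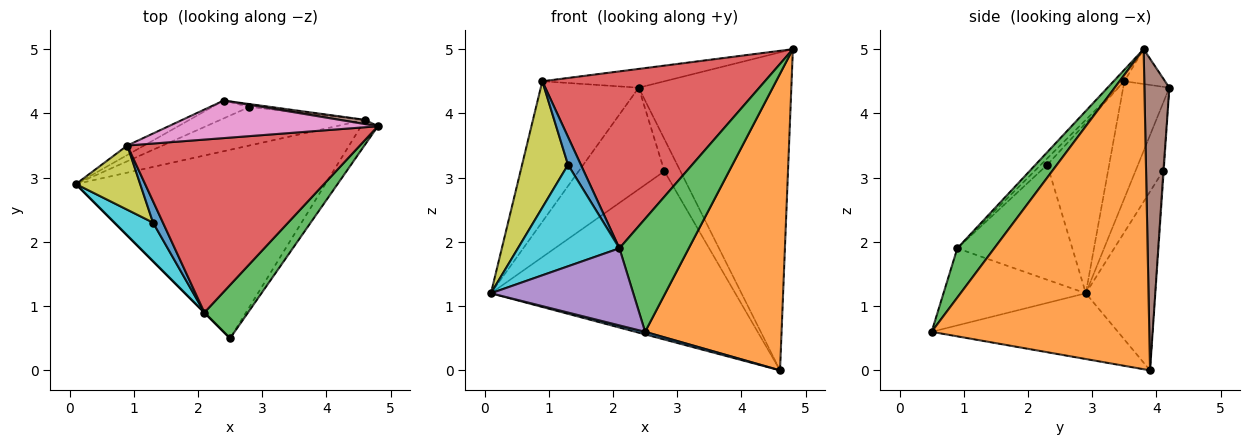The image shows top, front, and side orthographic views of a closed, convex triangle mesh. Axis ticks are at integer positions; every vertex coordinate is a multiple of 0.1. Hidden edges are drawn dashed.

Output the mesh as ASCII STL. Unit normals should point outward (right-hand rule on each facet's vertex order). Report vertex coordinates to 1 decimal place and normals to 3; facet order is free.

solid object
 facet normal -0.255 -0.013 -0.967
  outer loop
   vertex 4.6 3.9 0.0
   vertex 2.5 0.5 0.6
   vertex 0.1 2.9 1.2
  endloop
 endfacet
 facet normal 0.846 -0.531 -0.044
  outer loop
   vertex 4.6 3.9 0.0
   vertex 4.8 3.8 5.0
   vertex 2.5 0.5 0.6
  endloop
 endfacet
 facet normal 0.434 -0.815 0.384
  outer loop
   vertex 2.1 0.9 1.9
   vertex 2.5 0.5 0.6
   vertex 4.8 3.8 5.0
  endloop
 endfacet
 facet normal -0.035 -0.715 0.699
  outer loop
   vertex 2.1 0.9 1.9
   vertex 4.8 3.8 5.0
   vertex 0.9 3.5 4.5
  endloop
 endfacet
 facet normal -0.707 -0.707 0.000
  outer loop
   vertex 2.1 0.9 1.9
   vertex 0.1 2.9 1.2
   vertex 2.5 0.5 0.6
  endloop
 endfacet
 facet normal 0.161 0.987 0.013
  outer loop
   vertex 2.4 4.2 4.4
   vertex 4.8 3.8 5.0
   vertex 4.6 3.9 0.0
  endloop
 endfacet
 facet normal -0.147 0.442 0.885
  outer loop
   vertex 2.4 4.2 4.4
   vertex 0.9 3.5 4.5
   vertex 4.8 3.8 5.0
  endloop
 endfacet
 facet normal -0.425 0.903 -0.061
  outer loop
   vertex 2.4 4.2 4.4
   vertex 0.1 2.9 1.2
   vertex 0.9 3.5 4.5
  endloop
 endfacet
 facet normal -0.769 -0.570 0.290
  outer loop
   vertex 1.3 2.3 3.2
   vertex 0.9 3.5 4.5
   vertex 0.1 2.9 1.2
  endloop
 endfacet
 facet normal -0.727 -0.642 0.244
  outer loop
   vertex 1.3 2.3 3.2
   vertex 0.1 2.9 1.2
   vertex 2.1 0.9 1.9
  endloop
 endfacet
 facet normal -0.368 -0.737 0.567
  outer loop
   vertex 1.3 2.3 3.2
   vertex 2.1 0.9 1.9
   vertex 0.9 3.5 4.5
  endloop
 endfacet
 facet normal -0.266 0.940 -0.215
  outer loop
   vertex 2.8 4.1 3.1
   vertex 4.6 3.9 0.0
   vertex 0.1 2.9 1.2
  endloop
 endfacet
 facet normal -0.301 0.939 -0.165
  outer loop
   vertex 2.8 4.1 3.1
   vertex 0.1 2.9 1.2
   vertex 2.4 4.2 4.4
  endloop
 endfacet
 facet normal -0.045 0.995 -0.090
  outer loop
   vertex 2.8 4.1 3.1
   vertex 2.4 4.2 4.4
   vertex 4.6 3.9 0.0
  endloop
 endfacet
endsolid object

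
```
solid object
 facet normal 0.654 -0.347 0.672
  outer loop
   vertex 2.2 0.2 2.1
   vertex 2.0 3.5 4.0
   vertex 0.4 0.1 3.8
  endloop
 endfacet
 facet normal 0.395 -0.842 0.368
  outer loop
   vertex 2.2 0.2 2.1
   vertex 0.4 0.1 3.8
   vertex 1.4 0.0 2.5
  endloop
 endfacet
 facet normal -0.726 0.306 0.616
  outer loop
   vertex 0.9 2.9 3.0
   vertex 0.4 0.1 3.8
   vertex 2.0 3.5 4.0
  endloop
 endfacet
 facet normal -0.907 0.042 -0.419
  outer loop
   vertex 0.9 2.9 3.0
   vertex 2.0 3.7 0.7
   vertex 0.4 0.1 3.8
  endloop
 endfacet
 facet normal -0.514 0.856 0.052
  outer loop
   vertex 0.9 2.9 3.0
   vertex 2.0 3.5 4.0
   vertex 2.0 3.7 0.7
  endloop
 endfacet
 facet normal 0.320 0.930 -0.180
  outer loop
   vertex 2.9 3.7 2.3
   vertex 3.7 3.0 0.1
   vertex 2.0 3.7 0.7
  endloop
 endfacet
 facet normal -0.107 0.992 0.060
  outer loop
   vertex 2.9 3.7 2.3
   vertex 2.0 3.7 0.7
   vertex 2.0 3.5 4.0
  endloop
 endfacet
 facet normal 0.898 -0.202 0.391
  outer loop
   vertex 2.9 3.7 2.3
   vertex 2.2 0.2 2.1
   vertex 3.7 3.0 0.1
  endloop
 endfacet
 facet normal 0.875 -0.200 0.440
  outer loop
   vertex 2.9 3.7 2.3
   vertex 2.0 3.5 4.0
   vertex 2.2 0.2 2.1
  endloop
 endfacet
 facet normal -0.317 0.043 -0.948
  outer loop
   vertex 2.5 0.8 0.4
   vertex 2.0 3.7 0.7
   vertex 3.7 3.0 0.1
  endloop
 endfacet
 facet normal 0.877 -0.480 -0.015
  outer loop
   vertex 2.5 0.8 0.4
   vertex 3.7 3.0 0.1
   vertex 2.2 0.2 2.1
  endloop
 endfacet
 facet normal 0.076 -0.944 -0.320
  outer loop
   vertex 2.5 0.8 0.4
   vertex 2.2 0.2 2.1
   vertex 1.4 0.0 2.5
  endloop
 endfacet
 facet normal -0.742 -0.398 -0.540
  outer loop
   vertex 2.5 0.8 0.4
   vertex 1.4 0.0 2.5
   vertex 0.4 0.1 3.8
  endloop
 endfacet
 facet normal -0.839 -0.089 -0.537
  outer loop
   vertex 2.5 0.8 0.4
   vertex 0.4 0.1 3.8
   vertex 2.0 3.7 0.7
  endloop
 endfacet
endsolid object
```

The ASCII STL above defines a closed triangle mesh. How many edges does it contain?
21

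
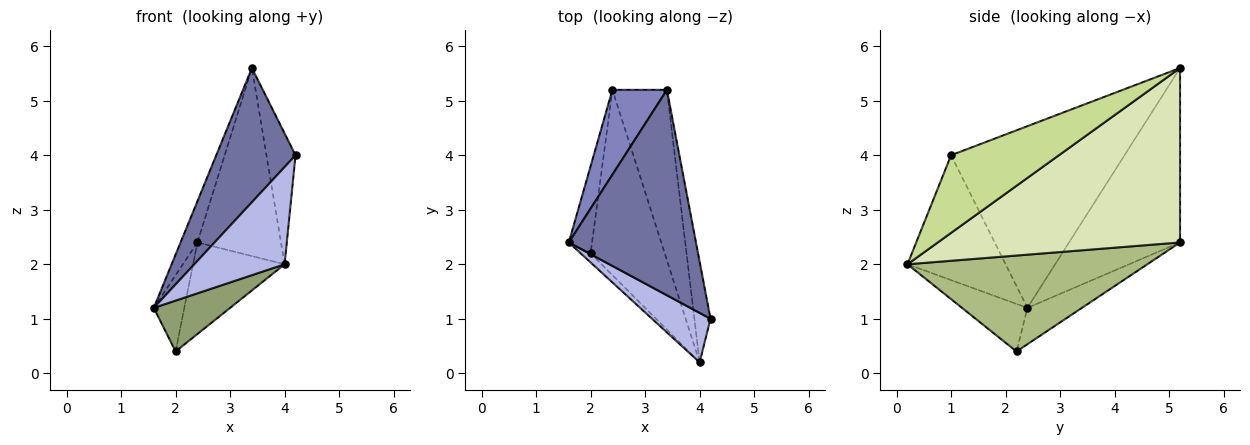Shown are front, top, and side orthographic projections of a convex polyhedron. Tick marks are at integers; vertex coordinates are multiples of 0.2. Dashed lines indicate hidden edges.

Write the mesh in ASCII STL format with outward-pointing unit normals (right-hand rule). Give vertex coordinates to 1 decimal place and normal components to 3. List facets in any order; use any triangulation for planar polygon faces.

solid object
 facet normal -0.767 -0.351 0.537
  outer loop
   vertex 3.4 5.2 5.6
   vertex 1.6 2.4 1.2
   vertex 4.2 1.0 4.0
  endloop
 endfacet
 facet normal -0.945 0.143 0.295
  outer loop
   vertex 2.4 5.2 2.4
   vertex 1.6 2.4 1.2
   vertex 3.4 5.2 5.6
  endloop
 endfacet
 facet normal -0.762 0.427 -0.488
  outer loop
   vertex 2.4 5.2 2.4
   vertex 2.0 2.2 0.4
   vertex 1.6 2.4 1.2
  endloop
 endfacet
 facet normal -0.696 -0.640 0.326
  outer loop
   vertex 4.0 0.2 2.0
   vertex 4.2 1.0 4.0
   vertex 1.6 2.4 1.2
  endloop
 endfacet
 facet normal -0.645 -0.752 -0.134
  outer loop
   vertex 4.0 0.2 2.0
   vertex 1.6 2.4 1.2
   vertex 2.0 2.2 0.4
  endloop
 endfacet
 facet normal 0.757 0.289 -0.585
  outer loop
   vertex 4.0 0.2 2.0
   vertex 2.0 2.2 0.4
   vertex 2.4 5.2 2.4
  endloop
 endfacet
 facet normal 0.947 0.255 -0.197
  outer loop
   vertex 4.0 0.2 2.0
   vertex 3.4 5.2 5.6
   vertex 4.2 1.0 4.0
  endloop
 endfacet
 facet normal 0.907 0.313 -0.283
  outer loop
   vertex 4.0 0.2 2.0
   vertex 2.4 5.2 2.4
   vertex 3.4 5.2 5.6
  endloop
 endfacet
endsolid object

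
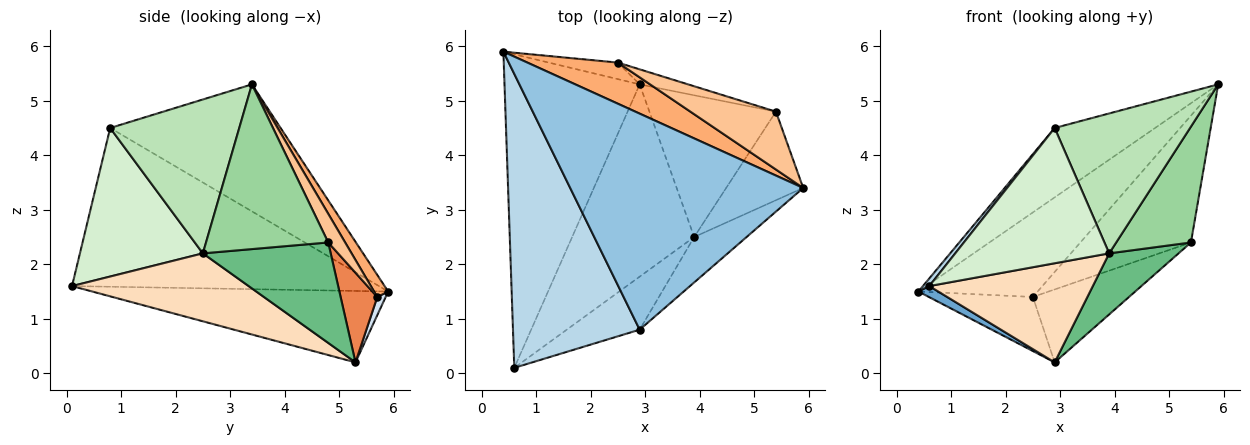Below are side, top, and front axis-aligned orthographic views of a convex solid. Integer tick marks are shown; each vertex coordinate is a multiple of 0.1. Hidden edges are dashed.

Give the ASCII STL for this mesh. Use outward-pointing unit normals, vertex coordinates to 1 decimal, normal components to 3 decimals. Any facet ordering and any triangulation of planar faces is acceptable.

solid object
 facet normal -0.467 -0.031 -0.884
  outer loop
   vertex 2.9 5.3 0.2
   vertex 0.6 0.1 1.6
   vertex 0.4 5.9 1.5
  endloop
 endfacet
 facet normal -0.461 0.271 0.845
  outer loop
   vertex 2.9 0.8 4.5
   vertex 5.9 3.4 5.3
   vertex 0.4 5.9 1.5
  endloop
 endfacet
 facet normal -0.781 -0.016 0.624
  outer loop
   vertex 2.9 0.8 4.5
   vertex 0.4 5.9 1.5
   vertex 0.6 0.1 1.6
  endloop
 endfacet
 facet normal 0.077 0.953 -0.292
  outer loop
   vertex 2.5 5.7 1.4
   vertex 2.9 5.3 0.2
   vertex 0.4 5.9 1.5
  endloop
 endfacet
 facet normal 0.350 0.917 -0.189
  outer loop
   vertex 2.5 5.7 1.4
   vertex 5.4 4.8 2.4
   vertex 2.9 5.3 0.2
  endloop
 endfacet
 facet normal 0.106 0.894 0.435
  outer loop
   vertex 2.5 5.7 1.4
   vertex 0.4 5.9 1.5
   vertex 5.9 3.4 5.3
  endloop
 endfacet
 facet normal 0.138 0.901 0.411
  outer loop
   vertex 2.5 5.7 1.4
   vertex 5.9 3.4 5.3
   vertex 5.4 4.8 2.4
  endloop
 endfacet
 facet normal 0.444 -0.411 -0.797
  outer loop
   vertex 3.9 2.5 2.2
   vertex 0.6 0.1 1.6
   vertex 2.9 5.3 0.2
  endloop
 endfacet
 facet normal 0.589 -0.320 -0.742
  outer loop
   vertex 3.9 2.5 2.2
   vertex 2.9 5.3 0.2
   vertex 5.4 4.8 2.4
  endloop
 endfacet
 facet normal 0.792 -0.485 -0.371
  outer loop
   vertex 3.9 2.5 2.2
   vertex 5.4 4.8 2.4
   vertex 5.9 3.4 5.3
  endloop
 endfacet
 facet normal 0.672 -0.705 -0.229
  outer loop
   vertex 3.9 2.5 2.2
   vertex 5.9 3.4 5.3
   vertex 2.9 0.8 4.5
  endloop
 endfacet
 facet normal 0.597 -0.747 -0.293
  outer loop
   vertex 3.9 2.5 2.2
   vertex 2.9 0.8 4.5
   vertex 0.6 0.1 1.6
  endloop
 endfacet
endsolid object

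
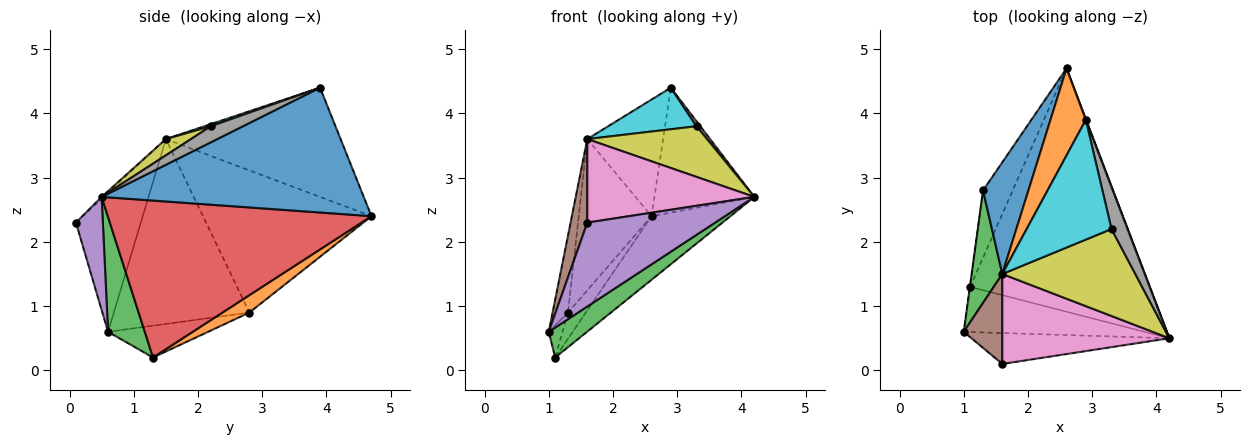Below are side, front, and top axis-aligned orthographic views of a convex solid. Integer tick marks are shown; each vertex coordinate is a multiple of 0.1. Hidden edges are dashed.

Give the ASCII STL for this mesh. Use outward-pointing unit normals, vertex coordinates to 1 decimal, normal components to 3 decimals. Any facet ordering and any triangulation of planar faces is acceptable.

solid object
 facet normal 0.934 0.356 0.002
  outer loop
   vertex 2.9 3.9 4.4
   vertex 4.2 0.5 2.7
   vertex 2.6 4.7 2.4
  endloop
 endfacet
 facet normal -0.879 0.382 0.285
  outer loop
   vertex 1.6 1.5 3.6
   vertex 2.9 3.9 4.4
   vertex 2.6 4.7 2.4
  endloop
 endfacet
 facet normal 0.468 -0.488 -0.737
  outer loop
   vertex 1.1 1.3 0.2
   vertex 4.2 0.5 2.7
   vertex 1.0 0.6 0.6
  endloop
 endfacet
 facet normal 0.646 0.193 -0.739
  outer loop
   vertex 1.1 1.3 0.2
   vertex 2.6 4.7 2.4
   vertex 4.2 0.5 2.7
  endloop
 endfacet
 facet normal 0.194 -0.921 -0.339
  outer loop
   vertex 1.6 0.1 2.3
   vertex 1.0 0.6 0.6
   vertex 4.2 0.5 2.7
  endloop
 endfacet
 facet normal -0.935 -0.241 0.259
  outer loop
   vertex 1.6 0.1 2.3
   vertex 1.6 1.5 3.6
   vertex 1.0 0.6 0.6
  endloop
 endfacet
 facet normal -0.008 -0.680 0.733
  outer loop
   vertex 1.6 0.1 2.3
   vertex 4.2 0.5 2.7
   vertex 1.6 1.5 3.6
  endloop
 endfacet
 facet normal 0.705 -0.083 0.705
  outer loop
   vertex 3.3 2.2 3.8
   vertex 4.2 0.5 2.7
   vertex 2.9 3.9 4.4
  endloop
 endfacet
 facet normal 0.105 -0.500 0.859
  outer loop
   vertex 3.3 2.2 3.8
   vertex 1.6 1.5 3.6
   vertex 4.2 0.5 2.7
  endloop
 endfacet
 facet normal 0.024 -0.328 0.944
  outer loop
   vertex 3.3 2.2 3.8
   vertex 2.9 3.9 4.4
   vertex 1.6 1.5 3.6
  endloop
 endfacet
 facet normal -0.881 0.381 0.281
  outer loop
   vertex 1.3 2.8 0.9
   vertex 1.6 1.5 3.6
   vertex 2.6 4.7 2.4
  endloop
 endfacet
 facet normal 0.479 0.318 -0.818
  outer loop
   vertex 1.3 2.8 0.9
   vertex 2.6 4.7 2.4
   vertex 1.1 1.3 0.2
  endloop
 endfacet
 facet normal -0.980 0.112 0.163
  outer loop
   vertex 1.3 2.8 0.9
   vertex 1.0 0.6 0.6
   vertex 1.6 1.5 3.6
  endloop
 endfacet
 facet normal -0.991 0.136 -0.009
  outer loop
   vertex 1.3 2.8 0.9
   vertex 1.1 1.3 0.2
   vertex 1.0 0.6 0.6
  endloop
 endfacet
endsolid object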